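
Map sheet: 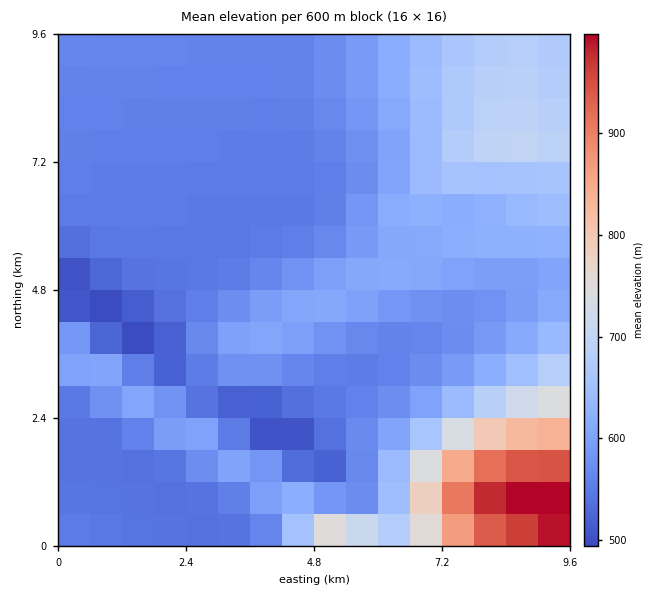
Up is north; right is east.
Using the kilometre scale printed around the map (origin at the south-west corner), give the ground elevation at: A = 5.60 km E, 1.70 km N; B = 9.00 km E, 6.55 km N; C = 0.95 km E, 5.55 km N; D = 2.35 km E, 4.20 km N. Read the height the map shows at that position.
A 560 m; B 640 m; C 545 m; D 545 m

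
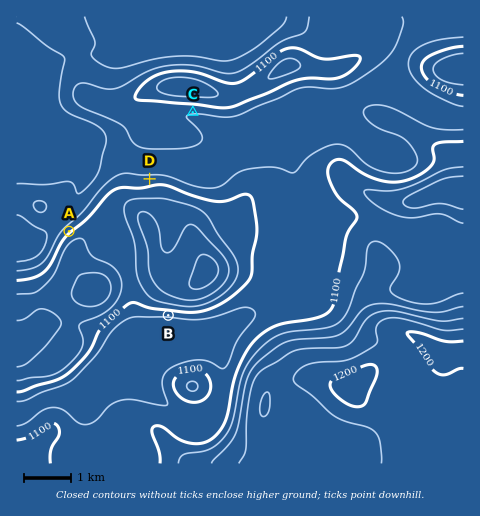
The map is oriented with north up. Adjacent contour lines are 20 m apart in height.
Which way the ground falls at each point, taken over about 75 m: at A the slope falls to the NW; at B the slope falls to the S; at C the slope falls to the S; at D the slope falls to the N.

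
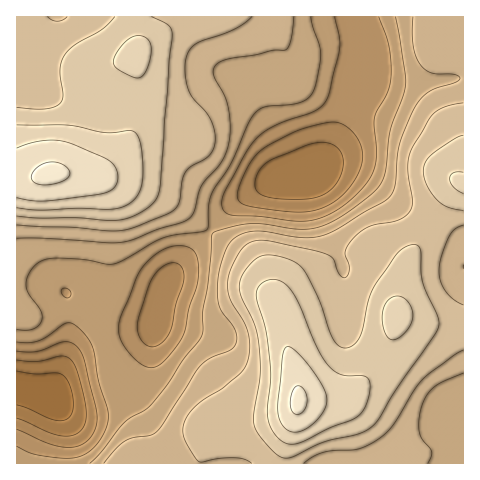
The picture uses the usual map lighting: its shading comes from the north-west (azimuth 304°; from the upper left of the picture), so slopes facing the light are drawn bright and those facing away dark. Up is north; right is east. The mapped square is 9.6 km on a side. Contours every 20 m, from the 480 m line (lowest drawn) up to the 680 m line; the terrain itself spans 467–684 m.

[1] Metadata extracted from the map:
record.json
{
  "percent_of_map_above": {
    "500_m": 96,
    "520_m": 91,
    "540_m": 83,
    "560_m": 71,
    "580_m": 59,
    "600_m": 44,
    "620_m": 26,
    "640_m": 11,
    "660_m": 4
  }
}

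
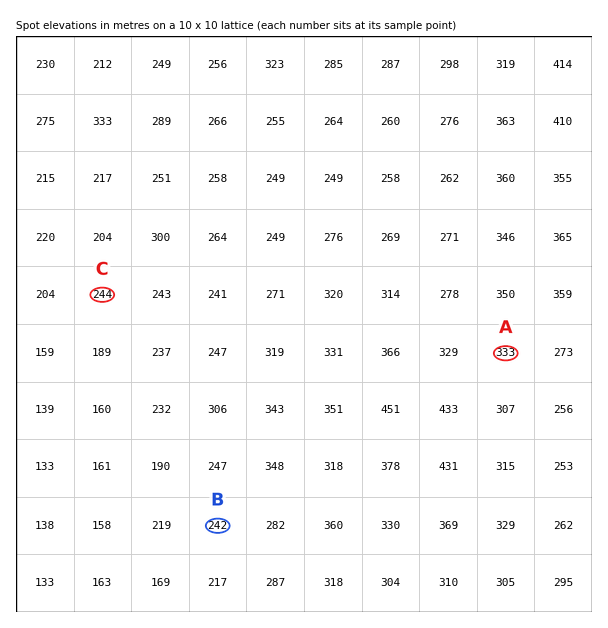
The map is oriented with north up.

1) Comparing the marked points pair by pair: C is higher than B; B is lower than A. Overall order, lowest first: B C A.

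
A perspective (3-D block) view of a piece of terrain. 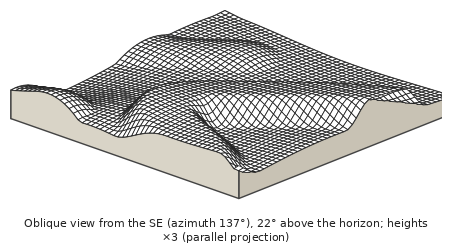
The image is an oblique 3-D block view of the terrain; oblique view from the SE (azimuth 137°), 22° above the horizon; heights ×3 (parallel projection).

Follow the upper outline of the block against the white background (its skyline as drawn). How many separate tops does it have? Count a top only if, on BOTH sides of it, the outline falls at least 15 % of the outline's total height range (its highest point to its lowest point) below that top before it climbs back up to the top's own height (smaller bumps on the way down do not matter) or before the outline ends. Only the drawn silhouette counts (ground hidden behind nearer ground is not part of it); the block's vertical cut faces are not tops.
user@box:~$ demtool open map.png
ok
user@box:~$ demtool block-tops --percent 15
1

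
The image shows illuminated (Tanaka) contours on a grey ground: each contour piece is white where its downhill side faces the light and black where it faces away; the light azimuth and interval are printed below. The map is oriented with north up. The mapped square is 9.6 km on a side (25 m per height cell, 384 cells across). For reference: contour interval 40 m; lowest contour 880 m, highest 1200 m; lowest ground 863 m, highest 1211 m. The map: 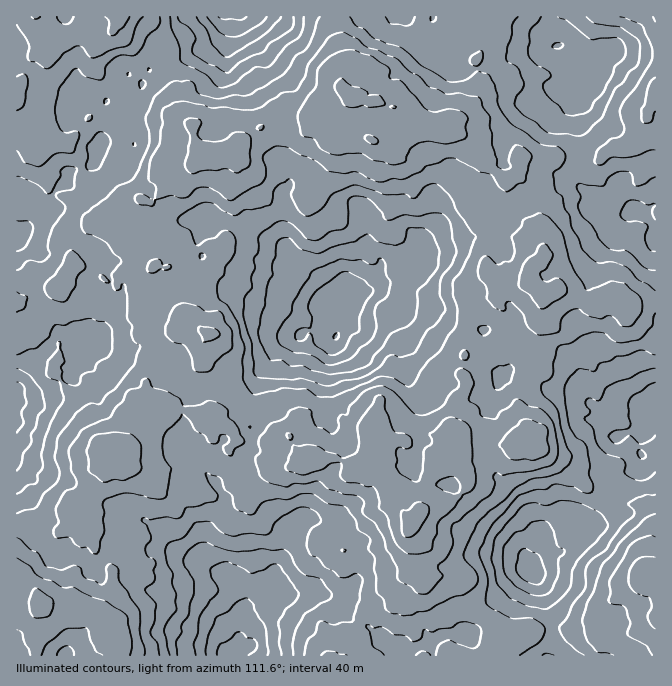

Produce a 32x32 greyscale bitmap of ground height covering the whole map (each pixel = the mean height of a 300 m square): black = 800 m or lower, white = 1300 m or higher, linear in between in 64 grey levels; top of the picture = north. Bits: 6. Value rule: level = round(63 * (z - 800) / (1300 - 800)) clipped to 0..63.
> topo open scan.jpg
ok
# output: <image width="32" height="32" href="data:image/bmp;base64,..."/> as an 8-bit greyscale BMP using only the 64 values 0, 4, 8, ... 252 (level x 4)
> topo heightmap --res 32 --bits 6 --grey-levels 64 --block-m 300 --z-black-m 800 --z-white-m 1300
<image width="32" height="32" href="data:image/bmp;base64,Qk02CAAAAAAAADYEAAAoAAAAIAAAACAAAAABAAgAAAAAAAAEAAATCwAAEwsAAAABAAAAAAAAAAAAAAEBAQACAgIAAwMDAAQEBAAFBQUABgYGAAcHBwAICAgACQkJAAoKCgALCwsADAwMAA0NDQAODg4ADw8PABAQEAAREREAEhISABMTEwAUFBQAFRUVABYWFgAXFxcAGBgYABkZGQAaGhoAGxsbABwcHAAdHR0AHh4eAB8fHwAgICAAISEhACIiIgAjIyMAJCQkACUlJQAmJiYAJycnACgoKAApKSkAKioqACsrKwAsLCwALS0tAC4uLgAvLy8AMDAwADExMQAyMjIAMzMzADQ0NAA1NTUANjY2ADc3NwA4ODgAOTk5ADo6OgA7OzsAPDw8AD09PQA+Pj4APz8/AEBAQABBQUEAQkJCAENDQwBEREQARUVFAEZGRgBHR0cASEhIAElJSQBKSkoAS0tLAExMTABNTU0ATk5OAE9PTwBQUFAAUVFRAFJSUgBTU1MAVFRUAFVVVQBWVlYAV1dXAFhYWABZWVkAWlpaAFtbWwBcXFwAXV1dAF5eXgBfX18AYGBgAGFhYQBiYmIAY2NjAGRkZABlZWUAZmZmAGdnZwBoaGgAaWlpAGpqagBra2sAbGxsAG1tbQBubm4Ab29vAHBwcABxcXEAcnJyAHNzcwB0dHQAdXV1AHZ2dgB3d3cAeHh4AHl5eQB6enoAe3t7AHx8fAB9fX0Afn5+AH9/fwCAgIAAgYGBAIKCggCDg4MAhISEAIWFhQCGhoYAh4eHAIiIiACJiYkAioqKAIuLiwCMjIwAjY2NAI6OjgCPj48AkJCQAJGRkQCSkpIAk5OTAJSUlACVlZUAlpaWAJeXlwCYmJgAmZmZAJqamgCbm5sAnJycAJ2dnQCenp4An5+fAKCgoAChoaEAoqKiAKOjowCkpKQApaWlAKampgCnp6cAqKioAKmpqQCqqqoAq6urAKysrACtra0Arq6uAK+vrwCwsLAAsbGxALKysgCzs7MAtLS0ALW1tQC2trYAt7e3ALi4uAC5ubkAurq6ALu7uwC8vLwAvb29AL6+vgC/v78AwMDAAMHBwQDCwsIAw8PDAMTExADFxcUAxsbGAMfHxwDIyMgAycnJAMrKygDLy8sAzMzMAM3NzQDOzs4Az8/PANDQ0ADR0dEA0tLSANPT0wDU1NQA1dXVANbW1gDX19cA2NjYANnZ2QDa2toA29vbANzc3ADd3d0A3t7eAN/f3wDg4OAA4eHhAOLi4gDj4+MA5OTkAOXl5QDm5uYA5+fnAOjo6ADp6ekA6urqAOvr6wDs7OwA7e3tAO7u7gDv7+8A8PDwAPHx8QDy8vIA8/PzAPT09AD19fUA9vb2APf39wD4+PgA+fn5APr6+gD7+/sA/Pz8AP39/QD+/v4A////ADw8TEQ0OFR4mLTMzLiYfGhodIB8fHh4cGx0hHxsXFhQNDA4ODQ8XHiQrMDEtJyEeHR4dHB0eHxwcHB8eGRUUEQsJDA0PERccIigsLispJSIgHRkYGBocHiAjJCAaFRMQDA0PEhMVGR0hJyosKyomIyAdFxUTFhceJSsrJB0VEA0PExQVFBcZHSMnKScoJiEeHBsWEhIVGB8pLywmHxgRDRQVFRQVFxkeISQiIiIiHxsaGhQODhIZICgsKyckHxYSFhUTEhUXGRsdHx0cHSAgHRsXEQoLEhccJCgpJSUjHRcbFxMSFBcXFhkaGhgaHB0aGBMOCwoOEhcdIyQkIyEfHB4bFhIRERIUFxgZFxUUFRQRDw0ODg8PEhYbHR4eISIhIR0WEA0NEBQWFxcWEg8NDw4NDhAODA4SEhIUGR4hJCckHRYQDQ0RFRYVFBUSEA8QEQ4NDw8MDhEODA8YHyUnKCYgGRUSERITFRMUFRUSEhQTDQ4REQ4PEhEOERwiJigqKCIcGRcTExIUExUXFxYVFxUQDxQWExMWFRMXHiMlKCsnIR4dGxcUFRcWFhkbGxseHBcVGRgVFBcZGBkeISMlKCEfHh8dGhcYFhMWGyEjJCcmIx0dGRYUFxkYGBweHyEiHR8fIiAbGBYTEBMbJCkrLy0oIiAdGBUYGBgXGRwcGxwaHR4gHhoXFBEQEx4lKi0xMSslIyAcGBgXFRIVFxcVGBkaGxwbGRYVFBUZHyQnLDExLSclIR0XFRQSDxITExMWGxkYGxoZFRYXGBsdIyUpLjEuKSYjHBYUEg4ODxQUFRgeHRkaGhgVFBYYGRwhJScoKykoJiYgGRQTDw8TFxgaHiMfGhoZFhUVFxkYHCAkIiIkJSQkJSEbFxUSEBQaHh8jJCAcGRcYFhcZHBocHh8cHB8iICIiHxoXFhQTFx0gIiMjIB4aGBYVFhcaFxgZGxgaHiAcGxwbFxYXFhYaICIjIyAeHh0cGBUTEhQSExYZFxcZGBYXGRgXFRQVGBseHyAfGhodHh0cFhEPDg4PFBgWFBMSEBEUFRQTFBQXGhsbHBwWFxgdHx0aEhAODg4SFBIODQwLDhAQERMVFRkbHBkYGBUWGhsdHBoTDxARERARDgsLDAwMDQ0PExgcHyAgHBgVFRccHB0dGhUTFBUVFBMOCwoKCwwPEBEVGx8hJCQfGBQUGBocHB0dGRgcHhsZFhIMCgsMDxQXFxgbHyMlJiMcFhUUFxcZHB0dHiIlIR4aFQ4MDRAVGRwaGh0hJCUnJiEaFRITExMVGhwhJyooJB8aExEUGBobHBsaHiInKCYlIhsSEhQSEBAXHCMqMC8rJR0XFxodHh0cGxsdISUkIR8cGA="/>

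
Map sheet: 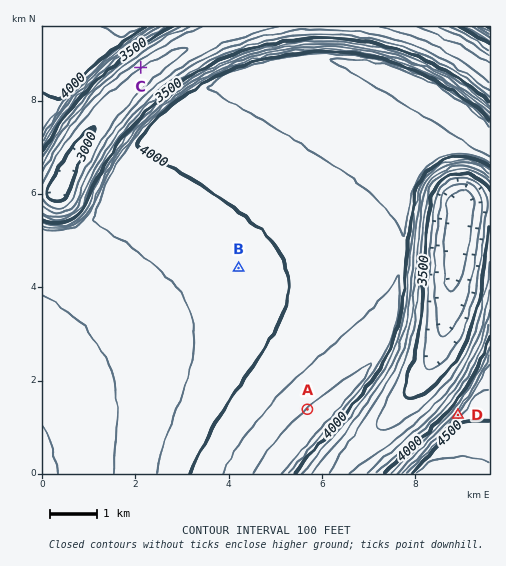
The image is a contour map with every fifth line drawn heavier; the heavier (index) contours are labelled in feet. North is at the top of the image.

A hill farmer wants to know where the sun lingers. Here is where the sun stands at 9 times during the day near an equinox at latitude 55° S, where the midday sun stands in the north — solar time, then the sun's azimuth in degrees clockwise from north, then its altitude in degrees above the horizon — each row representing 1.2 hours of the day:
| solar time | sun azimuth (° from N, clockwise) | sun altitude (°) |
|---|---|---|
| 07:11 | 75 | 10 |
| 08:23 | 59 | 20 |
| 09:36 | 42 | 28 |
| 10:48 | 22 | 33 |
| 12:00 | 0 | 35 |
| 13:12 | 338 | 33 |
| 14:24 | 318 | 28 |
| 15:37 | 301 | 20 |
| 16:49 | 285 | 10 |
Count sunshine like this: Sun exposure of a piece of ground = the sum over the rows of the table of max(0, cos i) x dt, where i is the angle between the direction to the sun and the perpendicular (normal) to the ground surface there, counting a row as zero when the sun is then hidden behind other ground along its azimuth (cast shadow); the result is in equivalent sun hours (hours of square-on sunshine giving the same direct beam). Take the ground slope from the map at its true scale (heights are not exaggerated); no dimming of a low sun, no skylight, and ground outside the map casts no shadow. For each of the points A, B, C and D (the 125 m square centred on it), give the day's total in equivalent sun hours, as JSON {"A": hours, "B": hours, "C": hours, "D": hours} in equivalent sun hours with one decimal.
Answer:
{"A": 4.6, "B": 4.3, "C": 3.3, "D": 5.7}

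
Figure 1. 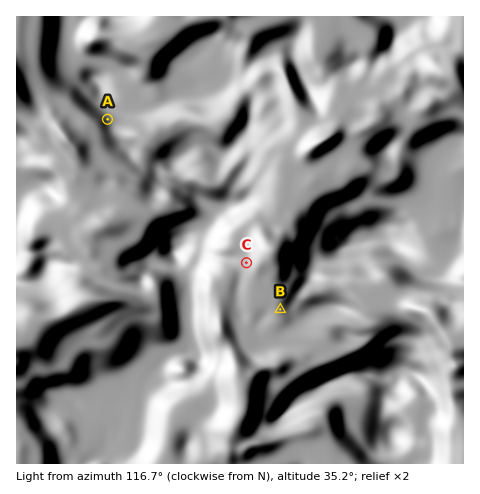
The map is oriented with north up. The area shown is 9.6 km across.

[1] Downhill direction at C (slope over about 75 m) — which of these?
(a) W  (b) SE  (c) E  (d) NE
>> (c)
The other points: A SW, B W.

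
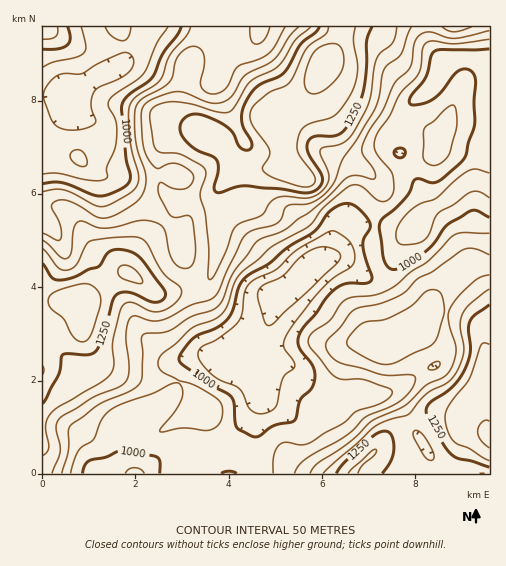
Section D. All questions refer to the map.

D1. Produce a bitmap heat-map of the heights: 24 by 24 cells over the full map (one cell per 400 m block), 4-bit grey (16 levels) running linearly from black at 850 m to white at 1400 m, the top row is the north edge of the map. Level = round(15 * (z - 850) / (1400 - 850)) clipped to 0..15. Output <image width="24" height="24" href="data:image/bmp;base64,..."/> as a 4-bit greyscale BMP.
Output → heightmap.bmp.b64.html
<image width="24" height="24" href="data:image/bmp;base64,Qk2WAQAAAAAAAHYAAAAoAAAAGAAAABgAAAABAAQAAAAAACABAAATCwAAEwsAABAAAAAAAAAAAAAAABEREQAiIiIAMzMzAERERABVVVUAZmZmAHd3dwCIiIgAmZmZAKqqqgC7u7sAzMzMAN3d3QDu7u4A////AJZEM0VURWeJzLqqu5dURVVVVVZnm7qrzZdlRVVlRERVaaqs3ql2VVZmQzRFVnm83bqYdlVUMiRFVVeazcqqh1UyIiNGZ3d4vbu6h1QyIiNXiZiHnLzKh3ZDIiNXiZmYrM3bmZh1MhJFeIiYq83cq7mXQhEkVmeIirvMzKmZUyESRFZ4iKmry5iadkIRJERWd3iaqYial2QyNEM1ZmiHiIiaqYdTNEIkVXdlZ4maqpmFRVQzM0QzR4ibu7zIZmRDIiMzR4irzN25h1VVQyIiSKq8u92qhlRWUyEiWavLvN3Mp1VWVBESWKqprd3duWVVVBESNoh3m83tynVEVCERE1d2eazu2odTREMiEkd2Zove25hURGQiEjVmZWm926h3dg=="/>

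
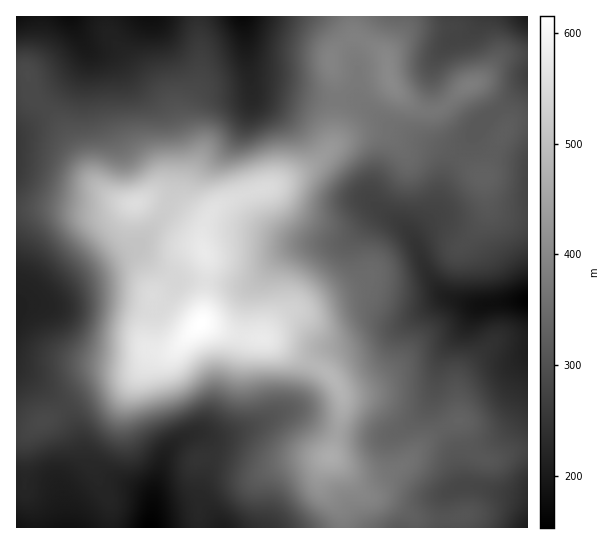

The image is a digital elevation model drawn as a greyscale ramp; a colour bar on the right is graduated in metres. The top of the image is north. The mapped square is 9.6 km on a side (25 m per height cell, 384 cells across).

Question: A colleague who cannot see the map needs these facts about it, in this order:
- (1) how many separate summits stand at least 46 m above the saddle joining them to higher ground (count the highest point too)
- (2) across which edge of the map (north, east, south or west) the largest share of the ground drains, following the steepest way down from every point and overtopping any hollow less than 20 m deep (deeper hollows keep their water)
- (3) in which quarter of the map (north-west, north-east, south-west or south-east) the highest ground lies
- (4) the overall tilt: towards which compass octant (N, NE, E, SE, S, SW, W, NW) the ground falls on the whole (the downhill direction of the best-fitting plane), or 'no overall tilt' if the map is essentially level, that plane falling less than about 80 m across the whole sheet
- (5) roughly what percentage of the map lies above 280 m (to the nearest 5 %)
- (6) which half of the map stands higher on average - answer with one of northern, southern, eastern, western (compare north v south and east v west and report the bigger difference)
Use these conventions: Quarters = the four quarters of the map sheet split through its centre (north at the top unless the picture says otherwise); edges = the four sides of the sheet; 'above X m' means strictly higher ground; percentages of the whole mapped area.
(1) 1 summit rises at least 46 m above its surroundings.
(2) Most of the ground drains across the eastern edge.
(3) The highest ground is in the south-west quarter.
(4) On the whole the map has no overall tilt.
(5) About 70 % of the map lies above 280 m.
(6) The western half stands higher on average than the eastern half.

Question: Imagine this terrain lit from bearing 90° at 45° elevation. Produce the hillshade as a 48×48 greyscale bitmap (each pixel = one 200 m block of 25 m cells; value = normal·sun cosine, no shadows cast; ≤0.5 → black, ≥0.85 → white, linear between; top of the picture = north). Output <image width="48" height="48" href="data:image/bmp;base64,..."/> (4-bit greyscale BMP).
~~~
<image width="48" height="48" href="data:image/bmp;base64,Qk32BAAAAAAAAHYAAAAoAAAAMAAAADAAAAABAAQAAAAAAIAEAAATCwAAEwsAABAAAAAAAAAAAAAAABEREQAiIiIAMzMzAERERABVVVUAZmZmAHd3dwCIiIgAmZmZAKqqqgC7u7sAzMzMAN3d3QDu7u4A////AImZmYiau5dmeah3iHZUVpqqupmqmau8zImZmYiau5dmiZdniHVEaJqqu6qqmZq8y5mpmIiau6dmiYZniHQ0eamavMu6mZq7u5mpmIiau6dniHZWiHQ1iqmqu8y6qZmqu5mpmImaqqhniHZWeGRGiaq7qru7qZmau5mpiImZmqhmiYZWZ2VFebzLqau7qZmau5qpmZiIm7l2iYdmZlRFec3bqZq7qZmau5mqmZd4m7qHiIdmZlRFec3bqYm7qZqqqomqqYZnq7upiId2ZlVVaL3cqZmqqaqqqoiaqXVHm7u6mHd3d2ZURq3cqpmZmau7qniZmGM1iqq7qXd4iIdkNJzcu6qYiavLqoiJh1ITeaqruoZ4mZhkI4zcy7uoibzLqoiIdjACaaqsy4Z5qZdkJJzczLupiby7qoh3ZTABWJqs3JZ4mYdlR73czLu5iby6qnd2VDEBR5ms3JZoiIh3is3cu7y5mbu6qnd2VDEBR4ibzJd4iJqqq83curzKmau6qnd2ZDEAN4iKu5iIibzLu83cuqvLqZqqqnd3ZCAAN4h4mqqYmr3MvM3cuqq8upiau4iHZCAAN5hmirupmrzLze3cu6q7upiJq4iIdBAAN5hmeby5mau73u3LvLuru6iJqpmIdSAANol2aby5mZqs7+y7vMy7u6mZqpmIZSAAJomXeLy6mJms7tyqvNzLqqmaqpiHZDEAJomYeKu6mZm83cuqvN3KmZmaqoh2ZDEBNomYiKu7upq83LqZvN24iJmqu4h2VDISV3eIeKvMy7u8y6mZvdyXeJmqu4dlRDIkeHd3eKvMzMzMu6mZvdt2eZqqqodlMyNGiHZ3iau8zd3MuqmavMl2eJmqqndUIjRniYd3iau8zNzMu7qqu6h3iImaqnZTIkVniZh3eau7vMzMzLu6qpiIiIiaqnZTI0VmiamHeJqru7zd3cuqmZiYh3iaqmZUM0VWibqYd4mqqr3u7cupmImZh3iau2ZUIjV3eJqZiHiJmr3v7tuoiImph3iru2ZUIUeYZXmZqYd3iazu7tyod4qph4mru3ZkIlipZFeZq6dlZ5vMzdy5d4qqiImru3ZlRGipdVaIm8p1Vomqq8y6iJqqmZmau3d2ZniYdmd3esyWRXiIirzKmZqqmZmau3d3eIiIiIiHaM3IVWd2eay6qaqqqpmJq3d4iYiIiJiHeL3JZWZWeKu6qZmaqqmJqoiImZiIiJiIibzKdlVWeJqqmZmau6mZmoiZmZiJiIiJmrzKhlRGeJmZiJqZq7qpqomqqpiZiHiJmru6hlRFeJmYebuoeau7uomrqpiIh3iJmavKhlRFaJmHisynV5vNy5q7upiIh3iImay6hlREaKmHi923VorNzJq7upiIiIiIiby5dlQzaKmHi925d3irzJq7upiIiIh3iby5dVQ0aKmIm93KiIeKu4mqqoiJmZh2eby5dVREaJmZm83LmYiJu4iaqYiZqphmeby5ZVRFV4maqrzLqZmau4iaqHiaqphmery4ZVVVZnmqqavLqamruw=="/>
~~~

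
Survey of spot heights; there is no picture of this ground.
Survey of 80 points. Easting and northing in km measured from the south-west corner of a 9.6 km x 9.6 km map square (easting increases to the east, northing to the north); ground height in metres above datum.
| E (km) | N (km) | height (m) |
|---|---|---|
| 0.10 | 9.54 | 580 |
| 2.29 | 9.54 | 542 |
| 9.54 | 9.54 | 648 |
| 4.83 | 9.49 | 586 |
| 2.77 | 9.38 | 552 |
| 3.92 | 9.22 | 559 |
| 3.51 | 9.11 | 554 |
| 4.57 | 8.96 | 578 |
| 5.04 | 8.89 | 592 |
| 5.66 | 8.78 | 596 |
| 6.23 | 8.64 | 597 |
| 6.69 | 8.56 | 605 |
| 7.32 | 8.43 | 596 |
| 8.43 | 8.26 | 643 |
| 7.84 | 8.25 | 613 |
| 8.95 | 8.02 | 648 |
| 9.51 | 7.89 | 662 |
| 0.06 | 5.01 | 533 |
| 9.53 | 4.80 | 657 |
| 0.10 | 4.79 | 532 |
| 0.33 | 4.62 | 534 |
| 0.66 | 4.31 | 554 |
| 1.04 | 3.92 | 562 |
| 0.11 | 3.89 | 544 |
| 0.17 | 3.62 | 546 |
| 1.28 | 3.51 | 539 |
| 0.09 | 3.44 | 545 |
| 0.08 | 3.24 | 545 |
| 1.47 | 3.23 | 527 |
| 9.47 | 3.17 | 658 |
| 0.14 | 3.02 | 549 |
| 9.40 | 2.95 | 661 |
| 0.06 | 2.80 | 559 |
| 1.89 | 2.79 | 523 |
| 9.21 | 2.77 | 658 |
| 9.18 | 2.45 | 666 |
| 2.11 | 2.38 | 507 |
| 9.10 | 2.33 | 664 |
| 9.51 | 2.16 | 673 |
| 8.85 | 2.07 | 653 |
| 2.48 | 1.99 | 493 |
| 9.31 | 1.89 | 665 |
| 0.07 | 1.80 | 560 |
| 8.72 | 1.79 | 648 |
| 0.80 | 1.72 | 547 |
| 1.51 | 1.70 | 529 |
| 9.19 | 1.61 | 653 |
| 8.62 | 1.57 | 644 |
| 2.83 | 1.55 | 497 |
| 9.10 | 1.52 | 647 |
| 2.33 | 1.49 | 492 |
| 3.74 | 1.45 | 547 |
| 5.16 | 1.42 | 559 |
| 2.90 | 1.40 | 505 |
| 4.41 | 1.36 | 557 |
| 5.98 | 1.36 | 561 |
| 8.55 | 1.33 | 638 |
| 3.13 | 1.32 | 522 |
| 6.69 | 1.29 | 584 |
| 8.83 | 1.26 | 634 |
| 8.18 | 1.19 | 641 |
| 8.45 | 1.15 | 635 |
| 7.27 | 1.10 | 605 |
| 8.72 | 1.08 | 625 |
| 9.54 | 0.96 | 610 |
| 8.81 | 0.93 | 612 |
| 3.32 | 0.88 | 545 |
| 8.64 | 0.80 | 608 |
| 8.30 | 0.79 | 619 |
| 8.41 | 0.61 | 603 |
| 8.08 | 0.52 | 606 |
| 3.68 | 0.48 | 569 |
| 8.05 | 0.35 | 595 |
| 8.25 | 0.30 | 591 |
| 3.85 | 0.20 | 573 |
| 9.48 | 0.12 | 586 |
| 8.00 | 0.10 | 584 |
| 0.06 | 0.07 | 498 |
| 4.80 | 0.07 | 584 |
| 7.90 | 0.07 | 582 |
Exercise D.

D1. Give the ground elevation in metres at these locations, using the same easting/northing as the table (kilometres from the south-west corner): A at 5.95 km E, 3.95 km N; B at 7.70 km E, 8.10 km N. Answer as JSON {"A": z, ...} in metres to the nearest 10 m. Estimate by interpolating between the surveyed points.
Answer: {"A": 560, "B": 620}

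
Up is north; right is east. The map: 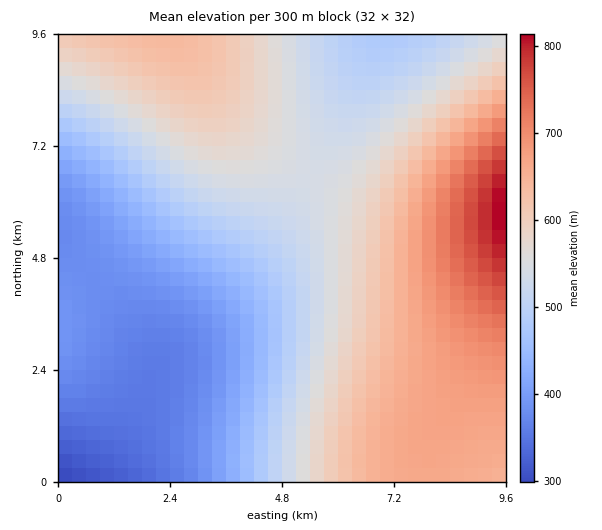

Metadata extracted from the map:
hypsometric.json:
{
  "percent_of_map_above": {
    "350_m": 97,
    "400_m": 81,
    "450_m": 73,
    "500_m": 64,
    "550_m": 47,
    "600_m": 31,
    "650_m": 19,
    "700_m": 7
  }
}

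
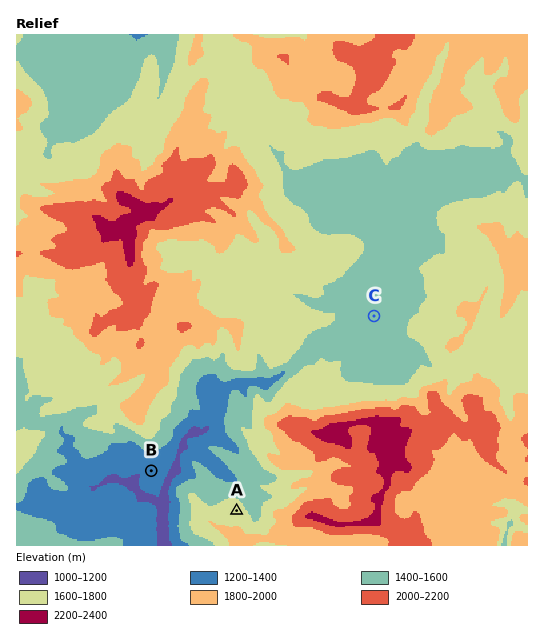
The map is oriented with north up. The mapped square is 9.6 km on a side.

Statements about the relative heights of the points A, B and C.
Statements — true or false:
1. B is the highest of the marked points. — false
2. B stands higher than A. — false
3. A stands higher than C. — true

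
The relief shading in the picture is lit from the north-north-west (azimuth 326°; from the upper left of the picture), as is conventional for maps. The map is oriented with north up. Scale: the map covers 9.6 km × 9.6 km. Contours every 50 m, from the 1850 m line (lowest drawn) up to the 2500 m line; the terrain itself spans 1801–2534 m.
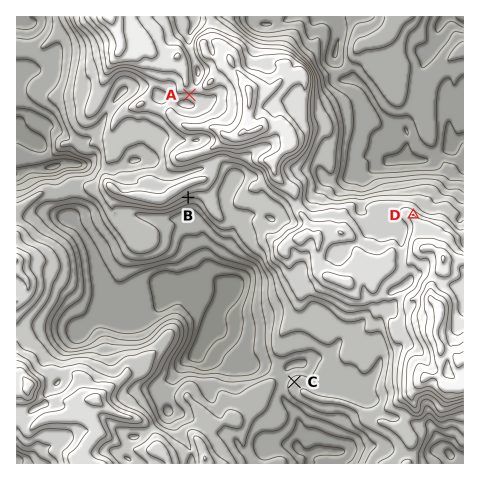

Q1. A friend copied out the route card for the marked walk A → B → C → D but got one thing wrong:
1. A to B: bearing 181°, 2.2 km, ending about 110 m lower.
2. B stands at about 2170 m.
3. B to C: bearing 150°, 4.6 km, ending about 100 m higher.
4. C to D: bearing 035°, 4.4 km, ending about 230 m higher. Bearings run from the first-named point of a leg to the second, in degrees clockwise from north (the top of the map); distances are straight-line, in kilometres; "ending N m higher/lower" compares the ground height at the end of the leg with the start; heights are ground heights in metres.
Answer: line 3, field sense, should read lower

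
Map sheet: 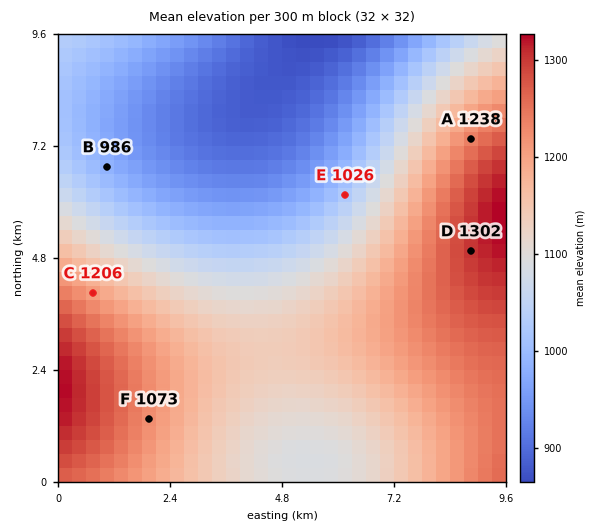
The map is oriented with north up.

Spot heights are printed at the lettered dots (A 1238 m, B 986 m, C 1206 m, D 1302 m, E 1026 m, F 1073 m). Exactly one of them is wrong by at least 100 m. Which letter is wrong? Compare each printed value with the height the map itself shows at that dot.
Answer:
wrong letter F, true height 1223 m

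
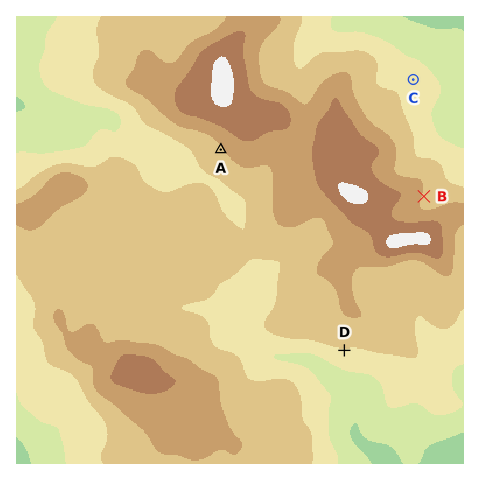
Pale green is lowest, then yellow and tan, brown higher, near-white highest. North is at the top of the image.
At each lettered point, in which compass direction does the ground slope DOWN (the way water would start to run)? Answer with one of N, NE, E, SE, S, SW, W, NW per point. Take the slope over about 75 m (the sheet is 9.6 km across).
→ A SW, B E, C NE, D S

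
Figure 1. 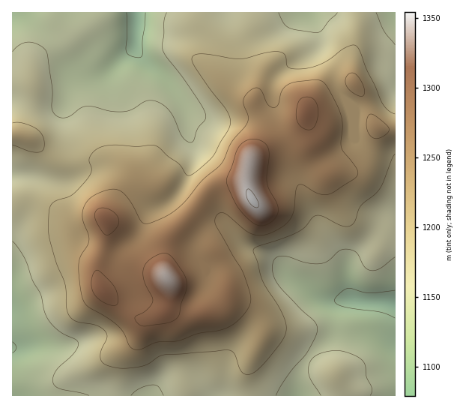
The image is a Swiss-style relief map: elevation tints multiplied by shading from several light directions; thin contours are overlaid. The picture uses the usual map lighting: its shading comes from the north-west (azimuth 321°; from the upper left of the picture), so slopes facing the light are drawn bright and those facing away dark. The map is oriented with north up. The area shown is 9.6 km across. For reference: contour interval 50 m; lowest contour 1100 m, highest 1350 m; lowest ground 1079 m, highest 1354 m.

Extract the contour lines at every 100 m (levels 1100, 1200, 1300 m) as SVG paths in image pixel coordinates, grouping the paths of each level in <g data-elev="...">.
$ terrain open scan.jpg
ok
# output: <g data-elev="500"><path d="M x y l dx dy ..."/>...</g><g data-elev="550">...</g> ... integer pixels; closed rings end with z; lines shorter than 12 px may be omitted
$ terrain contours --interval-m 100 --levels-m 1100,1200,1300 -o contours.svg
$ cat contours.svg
<g data-elev="1100"><path d="M12 342l4 6-4 5"/><path d="M395 318l-15-6-37-6-7-2-2-4 7-8 7-4 21 5 26-3"/><path d="M145 12l-3 28 0 14-1 3-3 1-8-2-4-5 0-39"/></g><g data-elev="1200"><path d="M12 145l16 6 8 1 6-1 2-7-2-8-6-7-14-6-10 0"/><path d="M395 114l-7-4-6-6-16-36-6-16-5-7-4 0-7 3-15 12-9 4-19 5-13-2-3-12-7-3-11 0-27 7-35-5-11 1-2 5 2 6 16 22 15 20 5 12-2 10-17 28-16 14-7 4-9-12-24-18-20 1-21-2-11 2-8 3-5 6-1 4 2 12-7 10-12 13-17 6-5 5-1 10 0 20 7 26 9 22 1 22 3 8 6 7 21 4 9 7 2 6-6 12-1 8 2 4 7 4 12 2 15-1 10-2 12-8 6-2 63-5 4 1 3 3 8 18 5 3 5-2 10-8 17-19 5-10 2-8-1-6-4-10-19-32-8-28 0-4 43-16 7-4 8-10 4-3 7 1 19 10 9-1 4-4 6-15 14-12 6-6 14-34"/></g><g data-elev="1300"><path d="M141 326l5 0 23-4 6-2 4-6 2-10 5-14 0-10-2-6-9-13-8-7-6-1-8 4-6 5-3 6 0 12 9 20-6 9-12 9 1 4z"/><path d="M112 306l4-1 2-3-2-12-9-11-8-8-3-1-3 3-1 7 1 12 7 8z"/><path d="M105 234l3 1 5-4 5-5 1-6-2-4-4-4-6-4-6 0-5 2-1 6 3 10z"/><path d="M259 226l7-1 7-5 4-6 1-6-11-26 2-26-1-8-6-7-10-2-8 3-6 6-11 34 6 16 6 10 11 13z"/><path d="M306 130l5 0 3-3 3-7 1-8-3-11-3-3-5-1-5 1-3 3-3 13 2 10z"/></g>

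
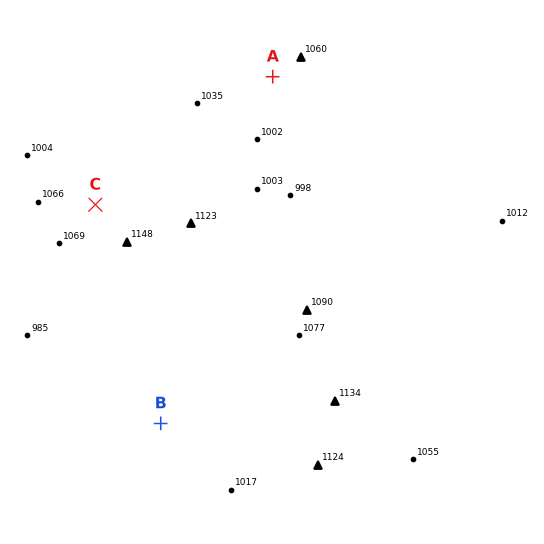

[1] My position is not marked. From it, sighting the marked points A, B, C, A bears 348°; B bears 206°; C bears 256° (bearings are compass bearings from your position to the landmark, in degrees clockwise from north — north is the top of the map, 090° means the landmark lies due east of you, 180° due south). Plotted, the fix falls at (290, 156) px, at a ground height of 1000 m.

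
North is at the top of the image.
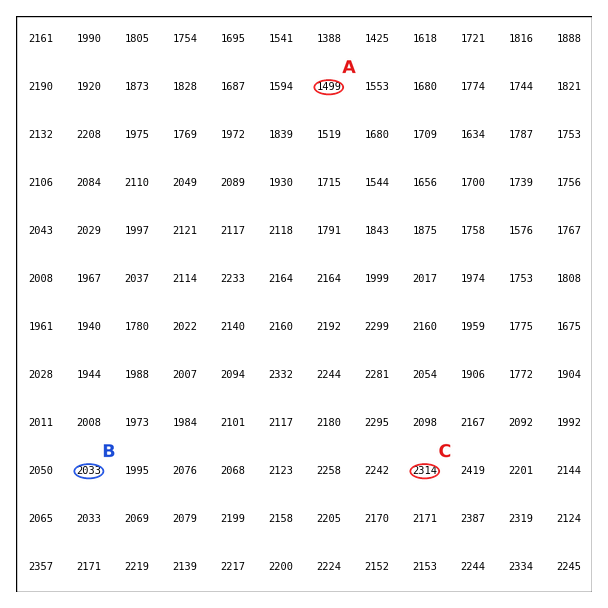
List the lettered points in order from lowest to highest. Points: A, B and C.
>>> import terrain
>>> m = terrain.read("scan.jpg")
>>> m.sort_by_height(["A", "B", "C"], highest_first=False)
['A', 'B', 'C']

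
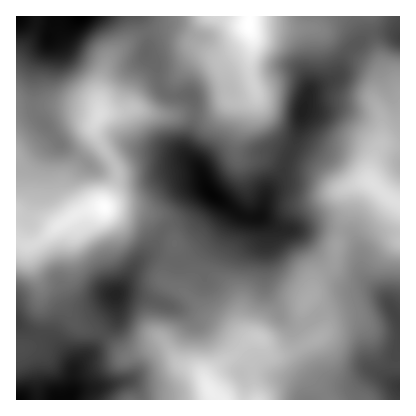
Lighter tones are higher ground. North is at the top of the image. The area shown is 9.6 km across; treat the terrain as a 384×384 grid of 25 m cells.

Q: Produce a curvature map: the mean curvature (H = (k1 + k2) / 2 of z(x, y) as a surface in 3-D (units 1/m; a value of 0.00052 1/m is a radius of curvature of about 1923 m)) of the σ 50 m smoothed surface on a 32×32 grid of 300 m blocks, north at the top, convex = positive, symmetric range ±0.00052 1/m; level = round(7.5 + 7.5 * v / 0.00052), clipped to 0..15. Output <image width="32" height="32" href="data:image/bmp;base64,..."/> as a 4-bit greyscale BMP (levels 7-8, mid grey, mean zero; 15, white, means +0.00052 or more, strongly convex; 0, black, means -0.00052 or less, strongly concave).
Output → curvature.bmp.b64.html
<image width="32" height="32" href="data:image/bmp;base64,Qk12AgAAAAAAAHYAAAAoAAAAIAAAACAAAAABAAQAAAAAAAACAAATCwAAEwsAABAAAAAAAAAAAAAAABEREQAiIiIAMzMzAERERABVVVUAZmZmAHd3dwCIiIgAmZmZAKqqqgC7u7sAzMzMAN3d3QDu7u4A////AClkNUKbOIVNvFbKVHiGjIRmV1ZQAChmb7g2dWV4d4ZDuLwmi/YHnL+VOHd2Vogzeqm5Myn8iL26mpeLuXepJnaph3YouKnYZWmYqmnLqkmFdlatuDbv9zJavfpWnMlsxTh2qZgE3JZVWrqCOFi3fKN9poiGJaQAaGemZWyHlpwxW6Z4UQSFWKdmqUWbunaYAzmWqjEDrLqFWKlVqqpWdUWcIHlmc4yWiJmZhou4mEiY3XJ2aZIohoiHZ1SNyLhXht6nyiOmJpmYeIUyWYrZNH2I6a+UizWLiYiphjAJ2FeaU6+ovqs3WXuHVEUwFqdWZXeK66/5WsuqZBQXuHaIVpqGRJvv+oiWZAFsNrmsuEbMeIZI3Kg2ZEIVqiNjj/6s2md5gwLrM2dyOshVZHm83aWJiaQG+3VXUE38uEamJryDpkIzb6JWQxFrpnhFd0SahpZhGOsSUiAph5UkZHiXusl1M3/2SIVobJaLuGFmq7mnZEWq7rvf/3aaie9gQjVYtnaHqd2O+2hR37z/UDZ0fbWXmLzte5AUAMpb/YAHlt93hpaL2lZzejPIXsujBUGNeXeUNrtDVVlo125iImhRa5uVMwbepTVJm7d+giN4ZXnspwQW/9tFW8hnbvp3i5Q2oWpHQpu8l2eBB8/neKy3VmJKeGE1iGhzbajPpmaah3mG"/>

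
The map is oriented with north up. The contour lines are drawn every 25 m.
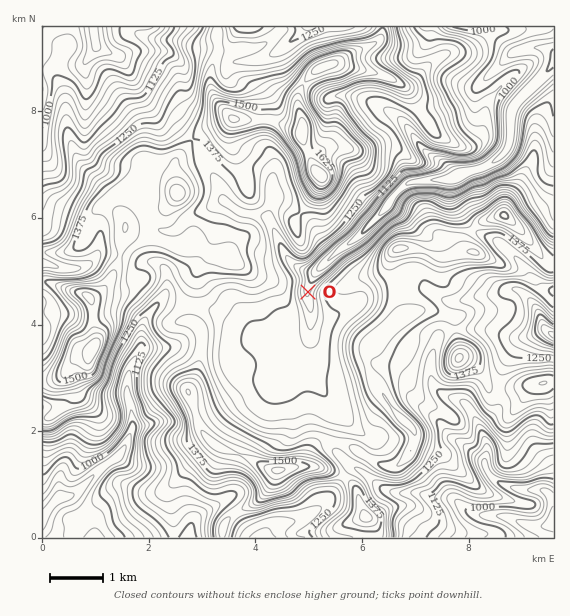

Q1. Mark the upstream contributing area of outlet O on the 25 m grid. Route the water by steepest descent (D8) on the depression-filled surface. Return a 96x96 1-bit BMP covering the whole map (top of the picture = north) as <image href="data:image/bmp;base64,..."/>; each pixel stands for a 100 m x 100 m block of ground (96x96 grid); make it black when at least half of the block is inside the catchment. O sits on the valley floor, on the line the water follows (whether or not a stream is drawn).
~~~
<image width="96" height="96" href="data:image/bmp;base64,Qk2+BAAAAAAAAD4AAAAoAAAAYAAAAGAAAAABAAEAAAAAAIAEAAATCwAAEwsAAAIAAAAAAAAA////AAAAAAAAAAAAAAAAAAAAAAAAAAAAAAAAAAAAAAAAAAAAAAAAAAAAAAAAAAAAAAAAAAAAAAAAAAAAAAAAAAAAAAAAAAAAAAAAAAAAAAAAAAAAAAAAAAAAAAAAAAAAAAAAAAAAAAAAAAAAAAAAAAAAAAAAAAAAAAAAAAAAAAAAAAAAAAAAAAAAAAAAAAAAAAAAAAAAAAAAAAAAAAAAAAAAAAAAAAAAAH/AAMAAAAAAAAAAAP/gA/AAAAAAAAAAB//gD/gAAAAAAAAAP//gH/gAAAAAAAAA///wf/wAAAAAAAAB//////wAAAAAAAAD//////wAAAAAAAAD//////wAAAAAAAAH//////AAAAAAAAAH/////+AAAAAAAAAH/////8AAAAAAAAAP/////8AAAAAAAAAP/////4AAAAAAAAAP/////wAAAAAAAAAf/////wAAAAAAAAAP/////gAAAAAAAAAP/////AAAAAAAAAAH/////AAAAAAAAAAH////+AAAAAAAAAAH////+AAAAAAAAAAH////+AAAAAAAAAAD////+AAAAAAAAAAD////+AAAAAAAAAAD/////AAAAAAAAAAD/////wAAAAAAAAAD/////wAAAAAAAAAH/////8AAAAAAAAAP/////+AAAAAAAAAP//////AAAAAAAAAP//////AAAAAAAAAP/////+AAAAAAAAAP//w//+AAAAAAAAAP//g//+AAAAAAAAAP//AB/+AAAAAAAAAP/+AAf+AAAAAAAAAH/8AAH8AAAAAAAAAH/wAAAcAAAAAAAAAH/AAAAMAAAAAAAAAD+AAAAEAAAAAAAAAB4AAAAAAAAAAAAAAAAAAAAAAAAAAAAAAAAAAAAAAAAAAAAAAAAAAAAAAAAAAAAAAAAAAAAAAAAAAAAAAAAAAAAAAAAAAAAAAAAAAAAAAAAAAAAAAAAAAAAAAAAAAAAAAAAAAAAAAAAAAAAAAAAAAAAAAAAAAAAAAAAAAAAAAAAAAAAAAAAAAAAAAAAAAAAAAAAAAAAAAAAAAAAAAAAAAAAAAAAAAAAAAAAAAAAAAAAAAAAAAAAAAAAAAAAAAAAAAAAAAAAAAAAAAAAAAAAAAAAAAAAAAAAAAAAAAAAAAAAAAAAAAAAAAAAAAAAAAAAAAAAAAAAAAAAAAAAAAAAAAAAAAAAAAAAAAAAAAAAAAAAAAAAAAAAAAAAAAAAAAAAAAAAAAAAAAAAAAAAAAAAAAAAAAAAAAAAAAAAAAAAAAAAAAAAAAAAAAAAAAAAAAAAAAAAAAAAAAAAAAAAAAAAAAAAAAAAAAAAAAAAAAAAAAAAAAAAAAAAAAAAAAAAAAAAAAAAAAAAAAAAAAAAAAAAAAAAAAAAAAAAAAAAAAAAAAAAAAAAAAAAAAAAAAAAAAAAAAAAAAAAAAAAAAAAAAAAAAAAAAAAAAAAAAAAAAAAAAAAAAAAAAAAAAAAAAAAAAAAAAAAAAAAAAAAAAAAAAAAAAAAAAAAAAAAAAAAAAAAAAAAAAAAAAAAAAAAAAAAAA="/>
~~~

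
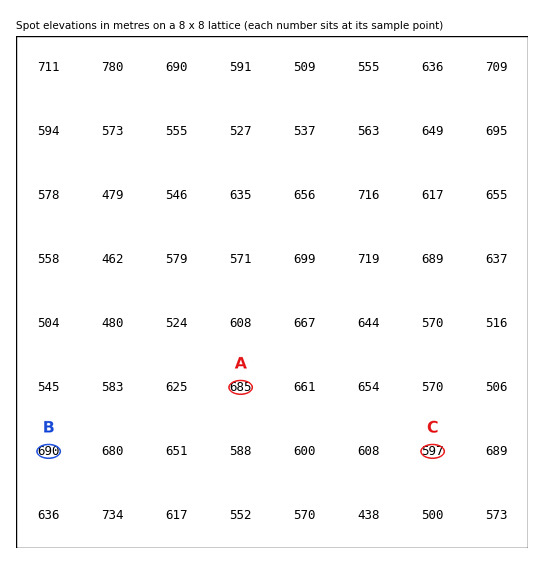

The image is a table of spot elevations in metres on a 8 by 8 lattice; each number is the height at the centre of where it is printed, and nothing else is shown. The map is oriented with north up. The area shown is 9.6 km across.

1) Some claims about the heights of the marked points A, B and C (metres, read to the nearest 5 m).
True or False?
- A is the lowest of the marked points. False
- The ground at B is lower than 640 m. False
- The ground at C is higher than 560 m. True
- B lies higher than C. True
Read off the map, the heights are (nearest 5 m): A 685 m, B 690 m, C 595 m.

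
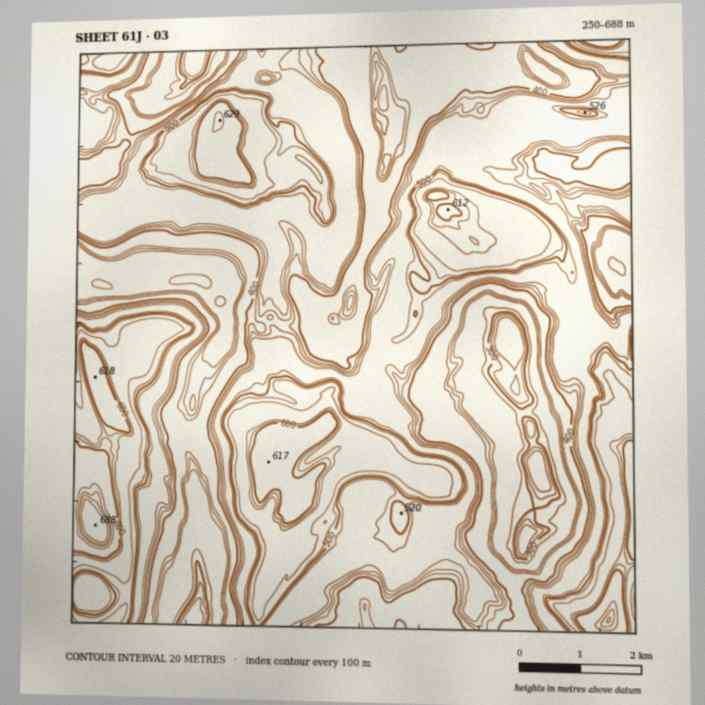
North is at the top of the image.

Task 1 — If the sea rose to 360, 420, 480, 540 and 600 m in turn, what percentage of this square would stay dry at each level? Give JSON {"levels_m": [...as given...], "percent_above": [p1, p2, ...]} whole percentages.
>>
{"levels_m": [360, 420, 480, 540, 600], "percent_above": [85, 62, 30, 19, 6]}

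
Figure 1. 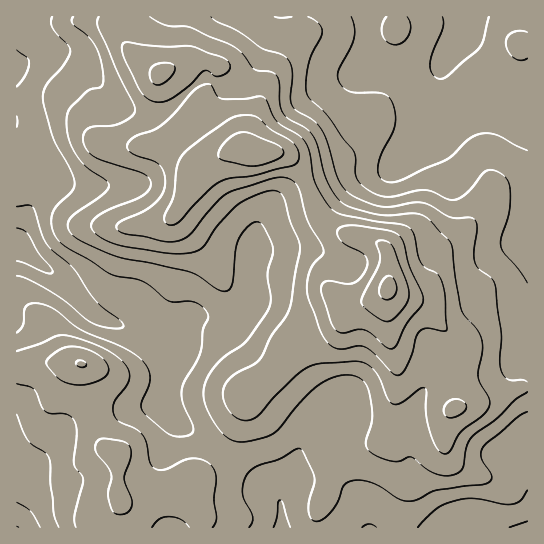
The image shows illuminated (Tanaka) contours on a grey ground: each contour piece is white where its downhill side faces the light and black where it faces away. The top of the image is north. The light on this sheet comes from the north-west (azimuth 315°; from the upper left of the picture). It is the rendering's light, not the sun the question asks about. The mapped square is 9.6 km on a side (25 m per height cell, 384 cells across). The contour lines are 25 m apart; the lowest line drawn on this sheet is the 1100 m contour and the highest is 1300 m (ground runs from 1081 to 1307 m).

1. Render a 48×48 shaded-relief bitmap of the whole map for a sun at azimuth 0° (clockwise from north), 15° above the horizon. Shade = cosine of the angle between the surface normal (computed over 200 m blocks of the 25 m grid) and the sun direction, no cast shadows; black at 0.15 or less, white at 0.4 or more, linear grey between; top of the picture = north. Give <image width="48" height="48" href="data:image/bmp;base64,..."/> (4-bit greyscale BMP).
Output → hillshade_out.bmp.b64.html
<image width="48" height="48" href="data:image/bmp;base64,Qk32BAAAAAAAAHYAAAAoAAAAMAAAADAAAAABAAQAAAAAAIAEAAATCwAAEwsAABAAAAAAAAAAAAAAABEREQAiIiIAMzMzAERERABVVVUAZmZmAHd3dwCIiIgAmZmZAKqqqgC7u7sAzMzMAN3d3QDu7u4A////ADRVZ3dmVVREVmd3dmZmZVVVVURFVVVDMkRWZ3dmZlREVnd3d2ZmZlVVVURERERDM1Vmd3dmZ2VUVnd3d2Z3ZmVVRDMzIiI0RWdmZ3d3d4d3ZmZ3ZlVndmVUREQyERI0VWZ2Zmd2eImZh3ZmZUVmZlVERFVCETRWZVVmZlVmZ4mZmYdlVUVmZVRERWVDI1d3dlVWdlVWZniaqoZUREVmZlVUVWZURWd3d1RFZ2Z4h4iaqXVDM0Vmd3ZlVmZURVVVZ1VFZ3iaqZiJh1QzM0VneIh3ZmZVRDI0VmVVVniaqpiHZUQzNERWd4iHZVVVQxEjNGZVVWeImZh2VURERERFZnd2VVVmVDIiM1VVVWZmZ3dmVVVVVVREVmZmVEV3d2ZUM0VVREVVVWZmZmZ2ZlVERFVVVEVomZiHZTRUMzNFVmZ3iIiIdmVDMzREREVniIiIh0RVQzRXd3d4iZmZh2ZUMhIjNEVWd3d4iId3d4maqYh4iJmph2ZlMhEiJFVWZlZ3eLqqvN3cuod3eImZl2ZlQhEiNFZlVVZmd6qrzv/sqXdmZ4mZmHZlQyIiNFVVVnd2d4iavd25h2VWZ3iJmYdlUyIjNERFaJh3d3eJu7l2ZVVVZ2ZniZh2VEMzMzNFeZh3d3iauoZVVVVVVVRWeIh1RWZUMzRWeId3d4mruGRFVVVVRERWZ3d1Vol1RFZ3d3d3d5u7llVVVVVUREVmZnd2ebuod3iId4h3d7u4ZEVERERERFZmZnd4mqqqmZmYh4iIiLp1MzMzIiIiNFZmZ3eImYd4mZmYh3iJiKdCEiIREAARJGZmZ3d4hlNGiYiIdmeIiGUyIhEQABABNFZmZmZmZTNGmpd4h2Z3dzRERDMzMzIiNEVWZmVVVWic3aiImHZmZjRWd3d4d2VDNERFVmVVaL3//8qaqodmZkVomaqruph1MzM0RWVWet///+y7uph2ZlV4mqqru7qFMzMiNFVWis3e7u3Luph3ZlZ4iIiJmZmGQyIQATRXmru8zNy6mZh3d2ZndlVVVWZ3ZDIAAAJHmZmZqrupiIiHd3ZmVDIzIjRohkMQAABHiId3eJmZiIiIiHdlQyIjIjRomGVDMiNXiIdmZ4iZiIiJmXdlRERVVWZ4mYdneIiZiIh2VmeIiImZmXdlVXiIiIh4iamZq83LmYh2VWd4iImZmXZlZ4mqqpmIiKqqq97cqYiHZmZ3iIiZiGZmeJmZmHeIiJq7urzMqYiHd2Z3eHd3d2ZmeIiIdURoiIm7qYmqqYiId3d3d3ZmVXd3iIh2QyNGiHiaqXd4iIiIh3d3d3ZmVYiIiIhlREM0Z3Z4mXZnd3eIiHd3d3d2ZoiIiIdkRWZVVmZompdmZnd3d3d3d3d3ZmeIiIZUV5mXZneJmqh2VmZmZmZneIh2VVZ3d2VFeau6mJqqmph2VVZmVVVmeJh2VVVVVENGiqu7q7y6mZh2VVZmZVVWZ4h3d2ZVRERomZmqq7upmZiHdmZ3ZmZmZ4h4mXZlREV4mZmZqqqZiJiHd3d3d3ZmZneImg=="/>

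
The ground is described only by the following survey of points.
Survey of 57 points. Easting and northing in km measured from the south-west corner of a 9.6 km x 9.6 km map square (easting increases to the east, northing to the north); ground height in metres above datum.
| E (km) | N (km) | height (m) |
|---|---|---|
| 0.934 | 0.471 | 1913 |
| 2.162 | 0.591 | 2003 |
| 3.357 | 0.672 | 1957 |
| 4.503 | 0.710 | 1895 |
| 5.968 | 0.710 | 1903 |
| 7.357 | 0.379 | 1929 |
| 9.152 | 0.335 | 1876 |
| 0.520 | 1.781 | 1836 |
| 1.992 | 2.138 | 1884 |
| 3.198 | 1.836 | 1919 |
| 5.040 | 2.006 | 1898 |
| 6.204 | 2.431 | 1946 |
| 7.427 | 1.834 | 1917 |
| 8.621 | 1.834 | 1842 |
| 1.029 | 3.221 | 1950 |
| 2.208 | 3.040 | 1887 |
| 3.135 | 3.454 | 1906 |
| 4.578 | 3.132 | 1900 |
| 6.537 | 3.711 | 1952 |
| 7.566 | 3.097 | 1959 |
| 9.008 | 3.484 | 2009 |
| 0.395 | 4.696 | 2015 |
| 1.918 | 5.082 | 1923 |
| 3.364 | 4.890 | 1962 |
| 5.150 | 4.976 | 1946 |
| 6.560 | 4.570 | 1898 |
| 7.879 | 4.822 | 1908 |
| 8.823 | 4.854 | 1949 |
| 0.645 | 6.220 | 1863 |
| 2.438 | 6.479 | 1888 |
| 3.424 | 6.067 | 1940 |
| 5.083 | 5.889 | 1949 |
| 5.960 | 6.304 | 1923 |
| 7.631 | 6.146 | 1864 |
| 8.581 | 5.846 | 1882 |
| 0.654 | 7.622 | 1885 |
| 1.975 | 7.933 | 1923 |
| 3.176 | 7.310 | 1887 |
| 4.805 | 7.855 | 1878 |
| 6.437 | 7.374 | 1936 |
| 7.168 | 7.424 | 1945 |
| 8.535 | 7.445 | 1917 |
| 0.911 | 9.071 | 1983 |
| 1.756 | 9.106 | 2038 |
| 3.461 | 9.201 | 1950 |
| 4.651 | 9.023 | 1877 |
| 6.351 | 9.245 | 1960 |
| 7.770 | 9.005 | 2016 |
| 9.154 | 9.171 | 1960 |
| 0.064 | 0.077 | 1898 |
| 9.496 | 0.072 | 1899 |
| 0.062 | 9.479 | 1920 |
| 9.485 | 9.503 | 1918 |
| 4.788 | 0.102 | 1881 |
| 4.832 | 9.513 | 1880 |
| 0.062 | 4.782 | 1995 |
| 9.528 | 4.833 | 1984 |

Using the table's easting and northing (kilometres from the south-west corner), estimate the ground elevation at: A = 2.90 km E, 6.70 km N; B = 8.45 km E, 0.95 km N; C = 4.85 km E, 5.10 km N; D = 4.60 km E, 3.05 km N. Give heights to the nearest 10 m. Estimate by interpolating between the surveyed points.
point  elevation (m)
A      1890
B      1860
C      1950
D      1900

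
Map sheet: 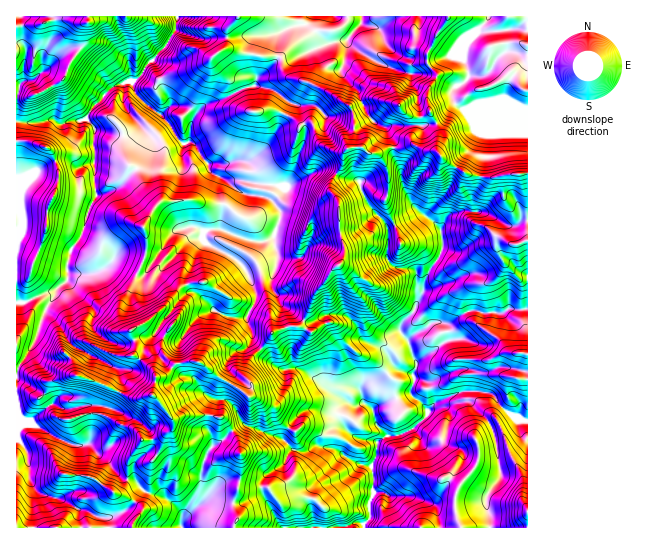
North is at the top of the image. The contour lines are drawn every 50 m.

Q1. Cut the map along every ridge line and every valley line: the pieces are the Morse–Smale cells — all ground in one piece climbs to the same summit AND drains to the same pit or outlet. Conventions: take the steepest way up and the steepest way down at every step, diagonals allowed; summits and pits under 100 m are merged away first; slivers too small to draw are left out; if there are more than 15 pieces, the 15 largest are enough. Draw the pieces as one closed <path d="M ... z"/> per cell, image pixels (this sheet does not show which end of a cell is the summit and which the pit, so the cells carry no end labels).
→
<path d="M131 81l-18 6-20 19-6 11 8 12-2 18 3 50-7 10-6 26-12 17-4 15 0 16-14 11-8 1-20 10-9 0 0 111 5 6 8 1 34 20 11 4 15-1 8 9 12 9 4 8 8 7 13 3 9 11 18 5 13 8 7 9 1 15 51 0 4-9-4-18 6-14-1-6-9-1-10 4-18 18 3-4-3-11 0-16 4-14 3-6 7-7 8-4 9-10-10-13-11-2-26 0-12 4-21-25 5-17 9-2 9-11 12-3 11 0 5 3 18 15 16 8 8 6 4 1 3-9-8-10 1-5 8-15 8-6-9-10 0-6-5-12 0-4 8-14 1-10-12-26-9-8-28-15-4-5 0-5 6-5 13 0 31 12 13 0 9-6 5-16 0-9-8-11 11-12 4-1 4-8 13-35 1-14-5-12-1-11-12-5-10-9-10-4-10-3-14 3-22 12-15 4-12 13-7-9-6-3-10 0-10 10-3-2-23-20z"/><path d="M262 349l-9 6-8 15-1 5 8 10-3 10-28-16-23-18-23 3-9 11-10 3-4 16 21 25 12-4 26 0 11 2 11 14 12-7 37 15 10 10-7 13-19 13-8 9-19-2-2 11-4 8 0 6 4 8-3 13 129 0 1-5 7-6-2-15 4-7-1-30 4-8 1-15 9-6 11 0 16-7 12-11 3-7-5-8-13-10-21 7-16 9-7-5-12 1-20-12-32-24-20 0-5-2z"/><path d="M413 144l-10 4-9 0-1 7 7 12 1 14 8 18 14 15-34 13-2 23 0 8 7 9 22 4 1 14 4 6-6 19-15 17 1 7 6 6 26-17 18 0 18-12 33 2 8-5 17 1 1-135-23 1-8 2-28-2-24-14-7-9-12-1z"/><path d="M477 391l-18 1-24 11-10 15-12 11-16 7-11 0-9 6-1 15-4 8 1 30-4 7 2 15-7 6 1 5 163-1 0-105-11-3-8-6-16-18z"/><path d="M177 16l-160 0-1 105 6 2 19 0 13-3 5 4 4 0 6-3 16-1 8-14 20-19 20-6 8-6 6-10 20-20 9-15z"/><path d="M527 16l-38 0-1 3-24 26-1 14 5 10 0 9-15 11-1 9 4 7-14 15-6 3 3 7 0 24 6 7 24 14 28 2 31-4z"/><path d="M17 415l0 113 164-1 0-14-7-9-13-8-18-5-9-11-13-3-8-7-4-8-12-9-8-9-15 1-11-4-34-20-8-1z"/><path d="M309 16l-131 0-2 14-9 15-20 20-6 10-9 7 1 8 16 17 12 8 10-10 10 0 6 3 7 9 12-13 15-4 22-12 10-1 3-4 0-4 21-21 2-24 12-7 14-3z"/><path d="M361 188l-22 14 0 19 1 13 4 11 0 13-28 33-12 30 7 2 15-8 20 1 10 9 9 16 17 7 16 21 15 6 3-6 0-8-8-20-8-10 0-4 15-17 6-16-4-9-1-14-19-3-9-7 0-32-4-8-15-15z"/><path d="M510 308l-8 5-33-2-18 12-18 0-25 16 5 19 3 3 0 8-3 4 2 8-4 13 12 9 4 8 8-8 24-11 18-1 16 4 16 18 8 6 11 2 0-111z"/><path d="M66 159l-16 4-13 8-17 19-4 24 1 89 8 0 20-10 8-1 14-11 0-16 4-15 12-17 6-26 7-10-1-34-18 4z"/><path d="M329 169l-12 2-30 16-4 0-11 12 8 11 0 9-7 18 4 24-6 24 9 18 22 17 3-2 4-8 7-19 28-33 0-13-4-11-1-13 0-19 22-15-2-6-18-4z"/><path d="M342 315l-16 0-15 8-8-2-4 6-12 0-12 4-14 18 16 18 5 2 20 0 32 24 20 12 12-1 7 5 16-9 21-7 5-12-2-6-15-6-16-21-17-7-9-16-7-8z"/><path d="M363 105l-26 11-11 0-12-11-15 1 1 11 5 12 0 8-18 50 30-16 12-2 12 8 16 3 3 2 2 6 7 0 9 8 9 2 1-27-4-10-7-8 10-5 6 0 0-7-6-12-10-5-9-9z"/><path d="M315 16l-5 0-2 5-6 4-11 2-12 7-2 24-21 21-1 6 22 7 16 12 21 1 12 11 11 0 18-7 8-6-6-13-16-17 6-22 0-10-18 3-6-1-8-14z"/>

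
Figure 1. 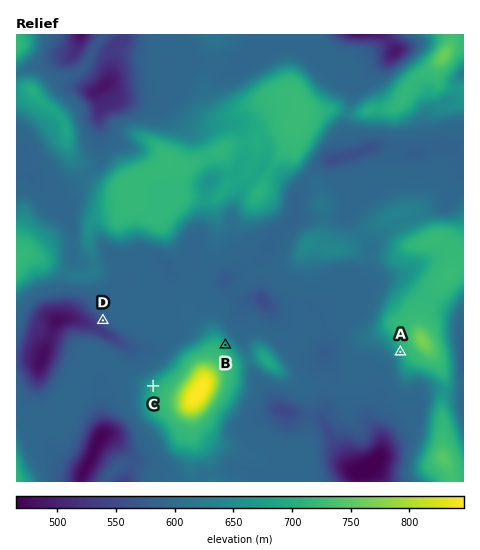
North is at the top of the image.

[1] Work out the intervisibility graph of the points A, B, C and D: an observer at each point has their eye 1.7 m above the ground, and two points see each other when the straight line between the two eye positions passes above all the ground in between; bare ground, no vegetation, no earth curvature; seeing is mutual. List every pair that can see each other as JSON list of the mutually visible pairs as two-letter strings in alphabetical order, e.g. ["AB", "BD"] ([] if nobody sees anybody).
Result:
["AB", "CD"]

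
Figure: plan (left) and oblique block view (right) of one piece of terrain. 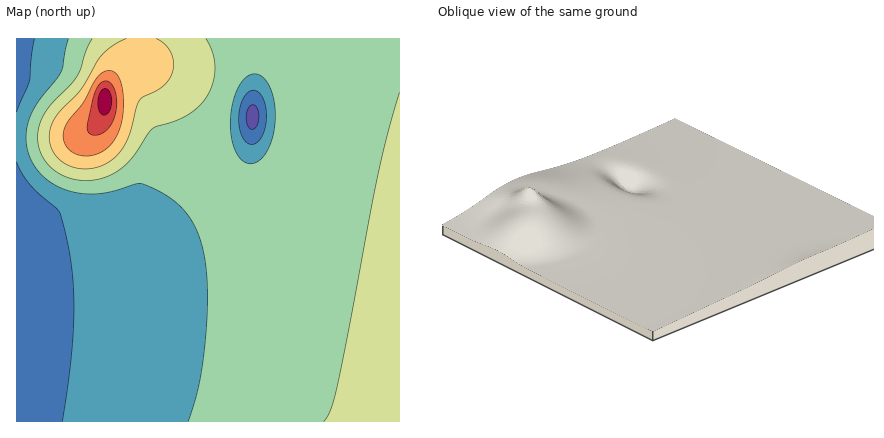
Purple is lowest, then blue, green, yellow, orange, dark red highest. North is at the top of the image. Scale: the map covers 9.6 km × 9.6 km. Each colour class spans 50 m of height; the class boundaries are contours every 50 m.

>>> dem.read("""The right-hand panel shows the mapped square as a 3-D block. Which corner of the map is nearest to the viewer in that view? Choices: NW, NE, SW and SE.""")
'SW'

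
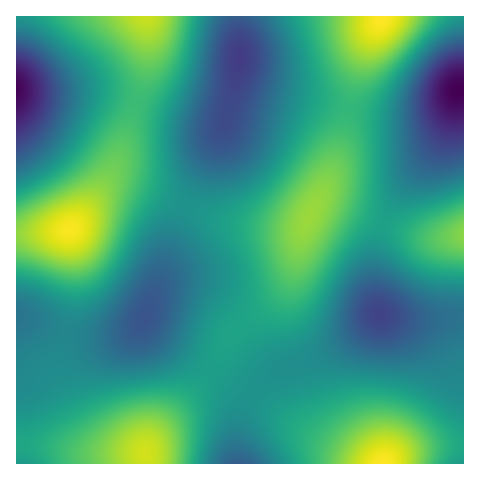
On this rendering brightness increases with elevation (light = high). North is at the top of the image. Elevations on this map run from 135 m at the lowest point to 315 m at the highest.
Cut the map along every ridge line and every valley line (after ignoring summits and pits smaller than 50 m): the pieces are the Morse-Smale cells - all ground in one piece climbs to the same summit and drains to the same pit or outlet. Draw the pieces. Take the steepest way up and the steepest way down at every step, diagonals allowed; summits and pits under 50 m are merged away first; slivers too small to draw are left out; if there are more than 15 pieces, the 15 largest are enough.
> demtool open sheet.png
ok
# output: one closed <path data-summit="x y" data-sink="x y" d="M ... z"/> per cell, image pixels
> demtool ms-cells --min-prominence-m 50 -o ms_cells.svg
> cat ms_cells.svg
<path data-summit="382 18" data-sink="239 59" d="M382 16l-143 1 1 44-14 58-9 25-38 76-18 59-17 39 0 4 10 11 55 39 22-37 41-33 12-14 8-15 11-43 23-45 13-34 15-68 10-30z"/><path data-summit="70 230" data-sink="239 59" d="M238 16l-91 1 1 40-4 20-23 75-11 23-17 27-23 28-54 5 0 81 2 2 9 1 37 14 27 5 27-2 18-7 7-8 18-42 18-59 38-76 9-25 14-58z"/><path data-summit="383 463" data-sink="379 314" d="M382 315l-48 33-28 14-33 12-18 16-11 19-5 16-1 39 146 0 7-6 16-7 27-6 30-1 0-126-61 1z"/><path data-summit="382 18" data-sink="458 90" d="M463 16l-81 1-18 36-10 30-15 68-23 54 3-2 15 1 89 32 28 2 13-3z"/><path data-summit="382 18" data-sink="379 314" d="M329 203l-10 0-5 5-12 26-10 39-8 15-13 15-40 32-21 36 30 25 2 6-1 18 3-11 8-14 18-19 13-6 23-8 20-9 28-17 25-21 24 4 32 0 29-3-1-81-12 3-28-2z"/><path data-summit="70 230" data-sink="17 90" d="M146 16l-130 1 1 217 53-4 23-28 17-27 11-23 23-75 4-20z"/><path data-summit="146 454" data-sink="239 59" d="M17 317l0 127 23 1 45 9 60 0 11-21 54-61-56-39-7-7-3-7-8 10-7 3-17 5-21 1-27-5z"/><path data-summit="146 454" data-sink="379 314" d="M211 373l-5 3-50 57-10 19 0 12 92-1 0-35 4-26-2-6-8-8z"/><path data-summit="146 454" data-sink="458 90" d="M29 444l-13 1 1 19 129-1-1-9-60 0z"/><path data-summit="383 463" data-sink="458 90" d="M463 444l-18 0-24 4-23 7-13 8 78 1z"/>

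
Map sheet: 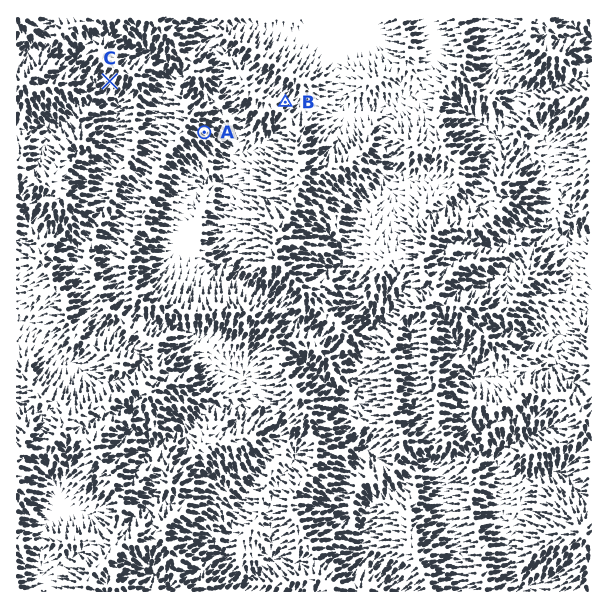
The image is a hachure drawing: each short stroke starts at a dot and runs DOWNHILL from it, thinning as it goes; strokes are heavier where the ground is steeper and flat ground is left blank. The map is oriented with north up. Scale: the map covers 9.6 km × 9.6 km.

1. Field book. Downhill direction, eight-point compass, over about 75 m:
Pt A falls SE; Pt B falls NE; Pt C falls SW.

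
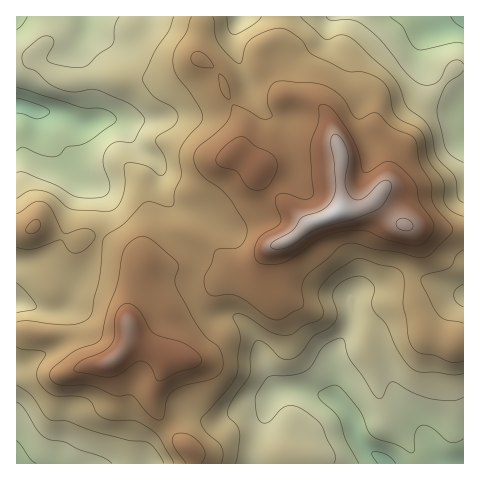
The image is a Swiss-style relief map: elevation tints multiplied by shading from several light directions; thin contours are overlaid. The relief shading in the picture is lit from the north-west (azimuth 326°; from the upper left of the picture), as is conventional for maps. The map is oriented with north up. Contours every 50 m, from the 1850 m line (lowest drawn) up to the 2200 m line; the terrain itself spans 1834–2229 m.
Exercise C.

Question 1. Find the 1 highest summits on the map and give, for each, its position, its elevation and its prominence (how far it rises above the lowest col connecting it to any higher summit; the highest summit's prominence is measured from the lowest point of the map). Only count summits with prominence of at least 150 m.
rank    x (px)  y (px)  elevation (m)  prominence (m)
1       339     213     2229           395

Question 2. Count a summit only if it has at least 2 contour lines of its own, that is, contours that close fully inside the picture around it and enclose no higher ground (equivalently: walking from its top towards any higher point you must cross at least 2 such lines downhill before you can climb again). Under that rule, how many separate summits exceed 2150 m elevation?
2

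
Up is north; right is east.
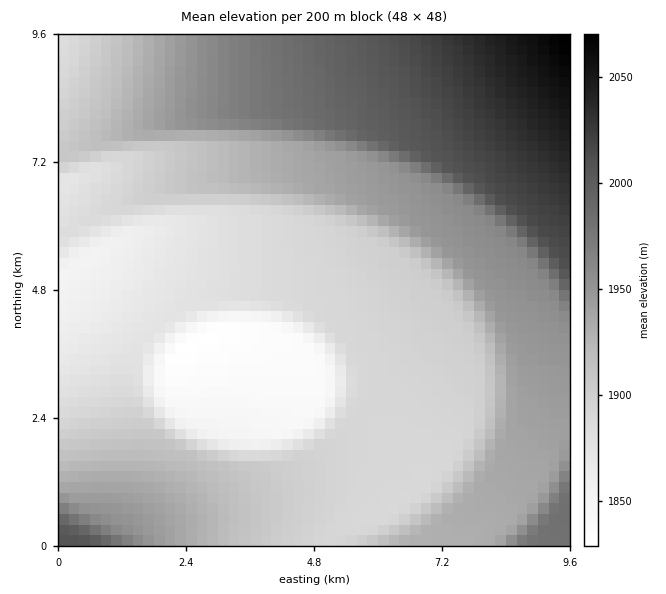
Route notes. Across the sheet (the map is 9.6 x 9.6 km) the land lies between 1830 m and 2075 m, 1925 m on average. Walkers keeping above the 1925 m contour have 40.7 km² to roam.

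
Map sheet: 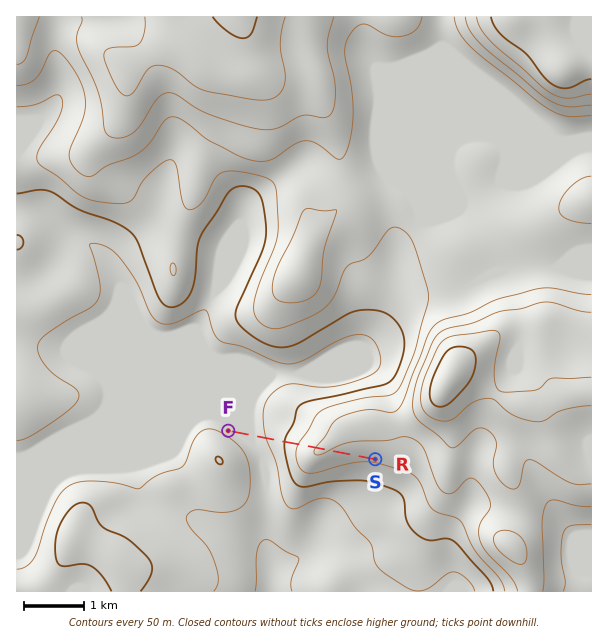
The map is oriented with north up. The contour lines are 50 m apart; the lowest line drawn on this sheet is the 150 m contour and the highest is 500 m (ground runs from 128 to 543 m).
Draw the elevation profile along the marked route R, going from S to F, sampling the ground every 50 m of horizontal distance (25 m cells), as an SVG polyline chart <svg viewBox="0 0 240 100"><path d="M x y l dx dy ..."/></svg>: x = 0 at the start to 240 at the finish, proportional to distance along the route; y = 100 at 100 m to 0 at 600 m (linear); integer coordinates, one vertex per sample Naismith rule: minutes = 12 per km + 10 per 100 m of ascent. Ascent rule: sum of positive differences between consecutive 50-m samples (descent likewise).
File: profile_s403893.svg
<svg viewBox="0 0 240 100"><path d="M0 58l5 0 5 0 4 0 5-1 5 0 5-1 5 0 4-1 5-1 5 0 5-1 5-1 5 0 4-1 5-1 5 0 5-1 5 0 4 0 5 1 5 1 5 1 5 1 4 2 5 2 5 3 5 2 5 2 4 2 5 2 5 2 5 2 5 2 4 2 5 1 5 1 5 2 5 1 5 1 4 1 5 1 5 0 5 0 5 0 4 0 5 0 5 0 5 0 5 0 4-1"/></svg>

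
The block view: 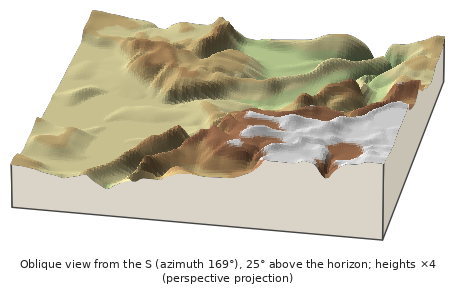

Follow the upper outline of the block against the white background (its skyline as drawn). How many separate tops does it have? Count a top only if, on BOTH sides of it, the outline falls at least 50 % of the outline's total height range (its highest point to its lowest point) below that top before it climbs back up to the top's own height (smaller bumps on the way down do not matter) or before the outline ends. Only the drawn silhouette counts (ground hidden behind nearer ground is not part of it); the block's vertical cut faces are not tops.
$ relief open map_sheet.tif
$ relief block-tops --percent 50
0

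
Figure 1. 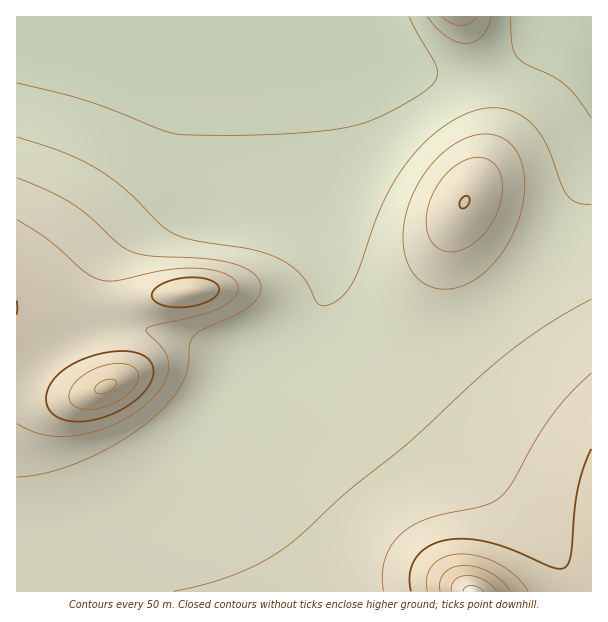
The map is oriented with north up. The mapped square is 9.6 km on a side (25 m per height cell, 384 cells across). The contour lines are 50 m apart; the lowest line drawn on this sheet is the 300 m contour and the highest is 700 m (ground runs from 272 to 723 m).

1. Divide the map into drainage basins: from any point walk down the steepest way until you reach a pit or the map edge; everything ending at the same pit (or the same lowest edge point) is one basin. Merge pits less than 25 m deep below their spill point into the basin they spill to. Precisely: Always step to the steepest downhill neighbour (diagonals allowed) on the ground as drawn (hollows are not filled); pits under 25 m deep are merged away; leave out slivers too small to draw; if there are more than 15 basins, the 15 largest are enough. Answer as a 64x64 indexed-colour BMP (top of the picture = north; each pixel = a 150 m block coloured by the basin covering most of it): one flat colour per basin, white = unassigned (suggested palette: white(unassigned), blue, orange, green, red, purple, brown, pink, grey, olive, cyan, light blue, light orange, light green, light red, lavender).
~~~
<image width="64" height="64" href="data:image/bmp;base64,Qk12CAAAAAAAAHYAAAAoAAAAQAAAAEAAAAABAAQAAAAAAAAIAAATCwAAEwsAABAAAAAAAAAA////ALR3HwAOf/8ALKAsACgn1gC9Z5QAS1aMAMJ34wB/f38AIr28AM++FwDox64AeLv/AIrfmACWmP8A1bDFABERERERERERERERERERERERERERERERERERERERERERERERERERERERERERERERERERERERERERERERERERERERERERERERERERERERERERERERERERERERERERERERERERERERERERERERERERERERERERERERERERERERERERERERERERERERERERERERERERERERERERERERERERERERERERERERERERERERERERERERERERERERERERERERERERERERERERERERERERERERERERERERERERERERERERERERERERERERERERERERERERERERERERERERERERERERERERERERERERERERERERERERERERERERERERERERERERERERERERERERERERERERERERERERERERERERERERERERERERERERERERERERERERERERERERERERERERERERERERERERERERERERERERERERERERERERERERERERERERERERERERERERERERERERERERERERERERERERERERERERERERERERERERERERERERERERERERERERERERERERERERERERERERERERERERERERERERERERERERERERERERERERERERERERERERERERERERERERERERERERERERERERERERERERERERERERERERERERERERERERERERERERERERERERERERERERERERERERERERERERERERERERERERERERERERERERERERERERERERERERERERERERERESERERERERERERERERERERERERERERERERERERERERESIRERERERERERERERERERERERERERERERERERERERESIhERERERERERERERERERERERERERERERERERERERESIiEREREREREREREREREREREREREREREREREREREREiIiIREREREREREREREREREREREREREREREREREREREiIiIhEREREREREREREREREREREREREREREREREREREiIiIiERERERERERERERERERERERERERERERERERERESIiIiIRERERERERERERERERERERERERERERERERERESIiIiIhERERERERERERERERERERERERERERERERERESIiIiIiERERERERERERERERERERERERERERERERERESIiIiIiIRERERERERERERERERERERERERERERERERERIiIiIiIhERERERERERERERERERERERERERERERERERIiIiIiIiERERERERERERERERERERERERERERERERERIiIiIiIiIREREREREREREREREREREREREREREREREREiIiIiIiIhEREREREREREREREREREREREREREREREREiIiIiIiIiERERERERERERERERERERERERERERERERESIiIiIiIiIRERERERERERERERERERERERERERERERESIiIiIiIiIhERERERERERERERERERERERERERERERERIiIiIiIiIiEREREREREREREREREREREREREREREREREiIiIiIiIiIRERERERERERERERERERERERERERERERESIiIiIiIiIhERERERERERERERERERERERERERERERERIiIiIiIiIiEREREREREREREREREREREREREREREREREiIiIiIiIiIRERERERERERERERERERERERERERERERESIiIiIiIiIhERERERERERERERERERERERERERERERERIiIiIiIiIiERERERERERERERERERERERERERERERERESIiIiIiIiIREREREREREREREREREREREREREREREREREiIiIiIiIhERERERERERERERERERERERERERERERERESIiIiIiIiERERERERERERERERERERERERERERERERERIiIiIiIiIRERERERERERERERERERERERERERERERERESIiIiIiIhERERERERERERERERERERERERERERERERERIiIiIiIiEREREREREREREREREREREREREREREREREREiIiIiIiIRERERERERERERERERERERERERERERERERESIiIiIiIhERERERERERERERERERERERERERERERERERIiIiIiIiEREREREREREREREREREREREREREREREREREiIiIiIiIRERERERERERERERERERERERERERERERERESIiIiIiIhERERERERERERERERERERERERERERERERERIiIiIiIiEREREREREREREREREREREREREREREREREREiIiIiIiIRERERERERERERERERERERERERERERERERESIiIiIiIhERERERERERERERERERERERERERERERERERIiIiIiIiERERERERERERERERERERERERERERERERERIiIiIiIiIREREREREREREREREREREREREREREREREREiIiIiIiIhERERERERERERERERERERERERERERERERESIiIiIiIiERERERERERERERERERERERERERERERERERIiIiIiIiIRERERERERERERERERERERERERERERERERIiIiIiIiIhEREREREREREREREREREREREREREREREREiIiIiIiIi"/>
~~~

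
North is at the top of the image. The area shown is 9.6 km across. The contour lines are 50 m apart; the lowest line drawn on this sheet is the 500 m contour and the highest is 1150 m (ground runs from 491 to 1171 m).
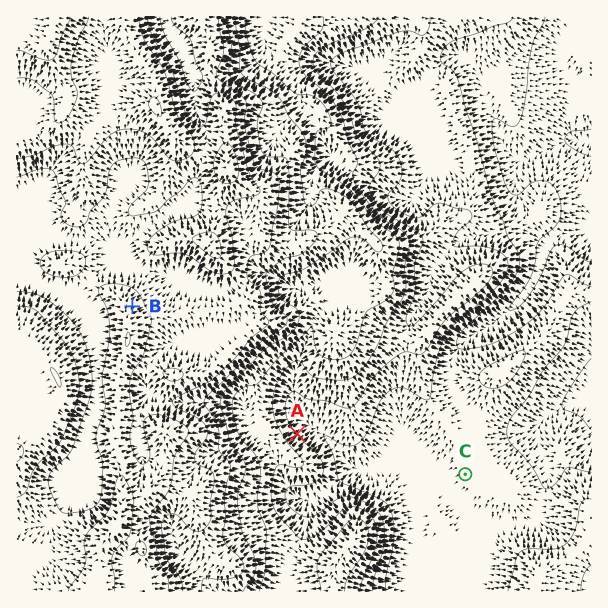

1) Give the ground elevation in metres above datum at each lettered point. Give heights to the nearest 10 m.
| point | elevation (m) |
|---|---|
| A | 700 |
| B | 1030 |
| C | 620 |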